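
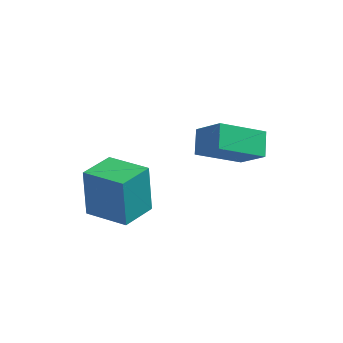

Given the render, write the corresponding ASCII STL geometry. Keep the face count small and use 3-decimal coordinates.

solid 
facet normal -0.752 -0.439 0.491
outer loop
vertex 2.16 2.496 2.936
vertex 2.016 3.364 3.491
vertex 1.239 2.973 1.951
endloop
endfacet
facet normal 0.139 -0.834 -0.534
outer loop
vertex 2.684 3.816 1.009
vertex 2.16 2.496 2.936
vertex 1.239 2.973 1.951
endloop
endfacet
facet normal -0.752 -0.439 0.491
outer loop
vertex 1.239 2.973 1.951
vertex 2.016 3.364 3.491
vertex 1.095 3.841 2.506
endloop
endfacet
facet normal -0.644 0.334 -0.689
outer loop
vertex 1.095 3.841 2.506
vertex 2.684 3.816 1.009
vertex 1.239 2.973 1.951
endloop
endfacet
facet normal 0.644 -0.334 0.689
outer loop
vertex 2.16 2.496 2.936
vertex 3.461 4.207 2.549
vertex 2.016 3.364 3.491
endloop
endfacet
facet normal 0.139 -0.834 -0.534
outer loop
vertex 3.605 3.339 1.994
vertex 2.16 2.496 2.936
vertex 2.684 3.816 1.009
endloop
endfacet
facet normal 0.644 -0.334 0.689
outer loop
vertex 3.605 3.339 1.994
vertex 3.461 4.207 2.549
vertex 2.16 2.496 2.936
endloop
endfacet
facet normal -0.139 0.834 0.534
outer loop
vertex 2.016 3.364 3.491
vertex 3.461 4.207 2.549
vertex 1.095 3.841 2.506
endloop
endfacet
facet normal -0.644 0.334 -0.689
outer loop
vertex 2.54 4.684 1.564
vertex 2.684 3.816 1.009
vertex 1.095 3.841 2.506
endloop
endfacet
facet normal -0.139 0.834 0.534
outer loop
vertex 1.095 3.841 2.506
vertex 3.461 4.207 2.549
vertex 2.54 4.684 1.564
endloop
endfacet
facet normal 0.752 0.439 -0.491
outer loop
vertex 2.54 4.684 1.564
vertex 3.605 3.339 1.994
vertex 2.684 3.816 1.009
endloop
endfacet
facet normal 0.752 0.439 -0.491
outer loop
vertex 3.461 4.207 2.549
vertex 3.605 3.339 1.994
vertex 2.54 4.684 1.564
endloop
endfacet
facet normal -0.912 0.361 -0.194
outer loop
vertex -2.043 0.637 2.469
vertex -1.481 1.916 2.21
vertex -1.842 0.188 0.686
endloop
endfacet
facet normal -0.396 -0.900 0.182
outer loop
vertex -0.319 -0.416 1.01
vertex -2.043 0.637 2.469
vertex -1.842 0.188 0.686
endloop
endfacet
facet normal -0.912 0.361 -0.193
outer loop
vertex -1.842 0.188 0.686
vertex -1.481 1.916 2.21
vertex -1.281 1.466 0.427
endloop
endfacet
facet normal 0.109 -0.243 -0.964
outer loop
vertex -1.281 1.466 0.427
vertex -0.319 -0.416 1.01
vertex -1.842 0.188 0.686
endloop
endfacet
facet normal -0.109 0.243 0.964
outer loop
vertex -2.043 0.637 2.469
vertex 0.042 1.312 2.534
vertex -1.481 1.916 2.21
endloop
endfacet
facet normal -0.395 -0.900 0.183
outer loop
vertex -0.519 0.034 2.793
vertex -2.043 0.637 2.469
vertex -0.319 -0.416 1.01
endloop
endfacet
facet normal -0.109 0.243 0.964
outer loop
vertex -0.519 0.034 2.793
vertex 0.042 1.312 2.534
vertex -2.043 0.637 2.469
endloop
endfacet
facet normal 0.396 0.900 -0.183
outer loop
vertex -1.481 1.916 2.21
vertex 0.042 1.312 2.534
vertex -1.281 1.466 0.427
endloop
endfacet
facet normal 0.109 -0.243 -0.964
outer loop
vertex 0.243 0.863 0.751
vertex -0.319 -0.416 1.01
vertex -1.281 1.466 0.427
endloop
endfacet
facet normal 0.395 0.900 -0.182
outer loop
vertex -1.281 1.466 0.427
vertex 0.042 1.312 2.534
vertex 0.243 0.863 0.751
endloop
endfacet
facet normal 0.912 -0.362 0.194
outer loop
vertex 0.243 0.863 0.751
vertex -0.519 0.034 2.793
vertex -0.319 -0.416 1.01
endloop
endfacet
facet normal 0.912 -0.361 0.194
outer loop
vertex 0.042 1.312 2.534
vertex -0.519 0.034 2.793
vertex 0.243 0.863 0.751
endloop
endfacet

endsolid


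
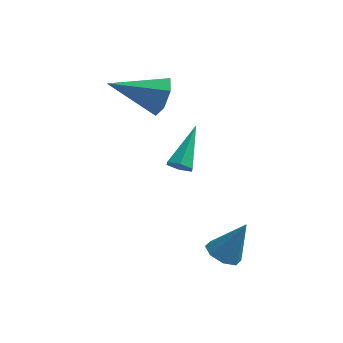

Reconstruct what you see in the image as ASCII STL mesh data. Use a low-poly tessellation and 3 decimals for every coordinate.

solid 
facet normal -0.200 -0.795 -0.573
outer loop
vertex -0.954 1.076 -1.84
vertex -1.372 0.952 -1.522
vertex -1.444 1.277 -1.948
endloop
endfacet
facet normal 0.408 0.653 -0.638
outer loop
vertex -0.954 1.076 -1.84
vertex -1.444 1.277 -1.948
vertex -0.988 2.488 -0.418
endloop
endfacet
facet normal -0.200 -0.795 -0.573
outer loop
vertex -1.444 1.277 -1.948
vertex -1.372 0.952 -1.522
vertex -1.862 1.153 -1.63
endloop
endfacet
facet normal -0.536 0.732 -0.420
outer loop
vertex -1.444 1.277 -1.948
vertex -1.862 1.153 -1.63
vertex -0.988 2.488 -0.418
endloop
endfacet
facet normal -0.200 -0.795 -0.573
outer loop
vertex -1.862 1.153 -1.63
vertex -1.372 0.952 -1.522
vertex -1.791 0.828 -1.204
endloop
endfacet
facet normal -0.897 0.267 0.353
outer loop
vertex -1.862 1.153 -1.63
vertex -1.791 0.828 -1.204
vertex -0.988 2.488 -0.418
endloop
endfacet
facet normal -0.199 -0.796 -0.572
outer loop
vertex -1.791 0.828 -1.204
vertex -1.372 0.952 -1.522
vertex -1.301 0.628 -1.096
endloop
endfacet
facet normal -0.314 -0.278 0.908
outer loop
vertex -1.791 0.828 -1.204
vertex -1.301 0.628 -1.096
vertex -0.988 2.488 -0.418
endloop
endfacet
facet normal -0.199 -0.796 -0.572
outer loop
vertex -1.301 0.628 -1.096
vertex -1.372 0.952 -1.522
vertex -0.883 0.752 -1.414
endloop
endfacet
facet normal 0.630 -0.357 0.689
outer loop
vertex -1.301 0.628 -1.096
vertex -0.883 0.752 -1.414
vertex -0.988 2.488 -0.418
endloop
endfacet
facet normal -0.199 -0.796 -0.572
outer loop
vertex -0.883 0.752 -1.414
vertex -1.372 0.952 -1.522
vertex -0.954 1.076 -1.84
endloop
endfacet
facet normal 0.991 0.108 -0.083
outer loop
vertex -0.883 0.752 -1.414
vertex -0.954 1.076 -1.84
vertex -0.988 2.488 -0.418
endloop
endfacet
facet normal -0.461 -0.179 -0.869
outer loop
vertex 0.859 -0.703 -4.566
vertex 0.468 -1.219 -4.252
vertex 0.387 -0.512 -4.355
endloop
endfacet
facet normal 0.387 0.921 0.032
outer loop
vertex 0.859 -0.703 -4.566
vertex 0.387 -0.512 -4.355
vertex 1.232 -0.921 -2.808
endloop
endfacet
facet normal -0.460 -0.179 -0.869
outer loop
vertex 0.387 -0.512 -4.355
vertex 0.468 -1.219 -4.252
vertex -0.038 -0.735 -4.084
endloop
endfacet
facet normal -0.238 0.899 0.367
outer loop
vertex 0.387 -0.512 -4.355
vertex -0.038 -0.735 -4.084
vertex 1.232 -0.921 -2.808
endloop
endfacet
facet normal -0.460 -0.179 -0.870
outer loop
vertex -0.038 -0.735 -4.084
vertex 0.468 -1.219 -4.252
vertex -0.166 -1.242 -3.912
endloop
endfacet
facet normal -0.624 0.388 0.678
outer loop
vertex -0.038 -0.735 -4.084
vertex -0.166 -1.242 -3.912
vertex 1.232 -0.921 -2.808
endloop
endfacet
facet normal -0.460 -0.180 -0.870
outer loop
vertex -0.166 -1.242 -3.912
vertex 0.468 -1.219 -4.252
vertex 0.077 -1.736 -3.938
endloop
endfacet
facet normal -0.545 -0.309 0.780
outer loop
vertex -0.166 -1.242 -3.912
vertex 0.077 -1.736 -3.938
vertex 1.232 -0.921 -2.808
endloop
endfacet
facet normal -0.460 -0.180 -0.870
outer loop
vertex 0.077 -1.736 -3.938
vertex 0.468 -1.219 -4.252
vertex 0.549 -1.927 -4.148
endloop
endfacet
facet normal -0.045 -0.788 0.614
outer loop
vertex 0.077 -1.736 -3.938
vertex 0.549 -1.927 -4.148
vertex 1.232 -0.921 -2.808
endloop
endfacet
facet normal -0.460 -0.180 -0.870
outer loop
vertex 0.549 -1.927 -4.148
vertex 0.468 -1.219 -4.252
vertex 0.974 -1.704 -4.419
endloop
endfacet
facet normal 0.580 -0.765 0.279
outer loop
vertex 0.549 -1.927 -4.148
vertex 0.974 -1.704 -4.419
vertex 1.232 -0.921 -2.808
endloop
endfacet
facet normal -0.460 -0.181 -0.869
outer loop
vertex 0.974 -1.704 -4.419
vertex 0.468 -1.219 -4.252
vertex 1.102 -1.197 -4.592
endloop
endfacet
facet normal 0.967 -0.255 -0.031
outer loop
vertex 0.974 -1.704 -4.419
vertex 1.102 -1.197 -4.592
vertex 1.232 -0.921 -2.808
endloop
endfacet
facet normal -0.460 -0.181 -0.869
outer loop
vertex 1.102 -1.197 -4.592
vertex 0.468 -1.219 -4.252
vertex 0.859 -0.703 -4.566
endloop
endfacet
facet normal 0.887 0.443 -0.133
outer loop
vertex 1.102 -1.197 -4.592
vertex 0.859 -0.703 -4.566
vertex 1.232 -0.921 -2.808
endloop
endfacet
facet normal 0.898 0.209 -0.388
outer loop
vertex -1.944 2.73 1.197
vertex -2.334 3.183 0.538
vertex -2.061 3.481 1.331
endloop
endfacet
facet normal 0.070 -0.165 0.984
outer loop
vertex -1.944 2.73 1.197
vertex -2.061 3.481 1.331
vertex -4.246 2.737 1.362
endloop
endfacet
facet normal 0.898 0.209 -0.388
outer loop
vertex -2.061 3.481 1.331
vertex -2.334 3.183 0.538
vertex -2.384 4.008 0.867
endloop
endfacet
facet normal -0.187 0.582 0.791
outer loop
vertex -2.061 3.481 1.331
vertex -2.384 4.008 0.867
vertex -4.246 2.737 1.362
endloop
endfacet
facet normal 0.899 0.208 -0.386
outer loop
vertex -2.384 4.008 0.867
vertex -2.334 3.183 0.538
vertex -2.668 3.913 0.155
endloop
endfacet
facet normal -0.542 0.834 0.105
outer loop
vertex -2.384 4.008 0.867
vertex -2.668 3.913 0.155
vertex -4.246 2.737 1.362
endloop
endfacet
facet normal 0.898 0.208 -0.387
outer loop
vertex -2.668 3.913 0.155
vertex -2.334 3.183 0.538
vertex -2.701 3.268 -0.268
endloop
endfacet
facet normal -0.726 0.403 -0.557
outer loop
vertex -2.668 3.913 0.155
vertex -2.701 3.268 -0.268
vertex -4.246 2.737 1.362
endloop
endfacet
facet normal 0.898 0.209 -0.387
outer loop
vertex -2.701 3.268 -0.268
vertex -2.334 3.183 0.538
vertex -2.457 2.559 -0.085
endloop
endfacet
facet normal -0.603 -0.387 -0.698
outer loop
vertex -2.701 3.268 -0.268
vertex -2.457 2.559 -0.085
vertex -4.246 2.737 1.362
endloop
endfacet
facet normal 0.898 0.209 -0.387
outer loop
vertex -2.457 2.559 -0.085
vertex -2.334 3.183 0.538
vertex -2.12 2.319 0.568
endloop
endfacet
facet normal -0.264 -0.942 -0.210
outer loop
vertex -2.457 2.559 -0.085
vertex -2.12 2.319 0.568
vertex -4.246 2.737 1.362
endloop
endfacet
facet normal 0.898 0.209 -0.388
outer loop
vertex -2.12 2.319 0.568
vertex -2.334 3.183 0.538
vertex -1.944 2.73 1.197
endloop
endfacet
facet normal 0.036 -0.841 0.540
outer loop
vertex -2.12 2.319 0.568
vertex -1.944 2.73 1.197
vertex -4.246 2.737 1.362
endloop
endfacet

endsolid


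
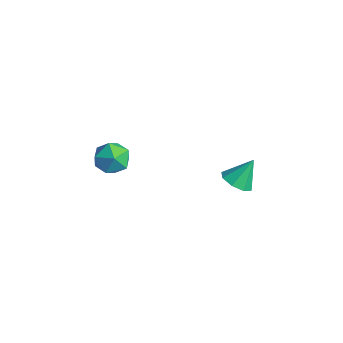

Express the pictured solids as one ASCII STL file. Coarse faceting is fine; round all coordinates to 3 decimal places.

solid 
facet normal -0.195 0.627 0.754
outer loop
vertex 1.194 -2.938 2.207
vertex 1.455 -3.51 2.75
vertex 1.993 -2.962 2.434
endloop
endfacet
facet normal -0.017 0.986 0.164
outer loop
vertex 1.194 -2.938 2.207
vertex 1.993 -2.962 2.434
vertex 1.79 -2.833 1.639
endloop
endfacet
facet normal -0.476 0.806 -0.351
outer loop
vertex 1.194 -2.938 2.207
vertex 1.79 -2.833 1.639
vertex 1.127 -3.301 1.463
endloop
endfacet
facet normal -0.939 0.335 -0.079
outer loop
vertex 1.194 -2.938 2.207
vertex 1.127 -3.301 1.463
vertex 0.92 -3.72 2.15
endloop
endfacet
facet normal -0.765 0.224 0.604
outer loop
vertex 1.194 -2.938 2.207
vertex 0.92 -3.72 2.15
vertex 1.455 -3.51 2.75
endloop
endfacet
facet normal 0.633 0.773 -0.036
outer loop
vertex 1.79 -2.833 1.639
vertex 1.993 -2.962 2.434
vertex 2.42 -3.34 1.83
endloop
endfacet
facet normal 0.345 0.191 0.919
outer loop
vertex 1.993 -2.962 2.434
vertex 1.455 -3.51 2.75
vertex 2.213 -3.759 2.517
endloop
endfacet
facet normal -0.576 -0.461 0.675
outer loop
vertex 1.455 -3.51 2.75
vertex 0.92 -3.72 2.15
vertex 1.55 -4.227 2.341
endloop
endfacet
facet normal -0.858 -0.282 -0.430
outer loop
vertex 0.92 -3.72 2.15
vertex 1.127 -3.301 1.463
vertex 1.347 -4.098 1.546
endloop
endfacet
facet normal -0.109 0.482 -0.870
outer loop
vertex 1.127 -3.301 1.463
vertex 1.79 -2.833 1.639
vertex 1.885 -3.55 1.23
endloop
endfacet
facet normal 0.939 -0.335 0.079
outer loop
vertex 2.146 -4.122 1.773
vertex 2.42 -3.34 1.83
vertex 2.213 -3.759 2.517
endloop
endfacet
facet normal 0.476 -0.806 0.351
outer loop
vertex 2.146 -4.122 1.773
vertex 2.213 -3.759 2.517
vertex 1.55 -4.227 2.341
endloop
endfacet
facet normal 0.017 -0.986 -0.164
outer loop
vertex 2.146 -4.122 1.773
vertex 1.55 -4.227 2.341
vertex 1.347 -4.098 1.546
endloop
endfacet
facet normal 0.195 -0.627 -0.754
outer loop
vertex 2.146 -4.122 1.773
vertex 1.347 -4.098 1.546
vertex 1.885 -3.55 1.23
endloop
endfacet
facet normal 0.765 -0.224 -0.604
outer loop
vertex 2.146 -4.122 1.773
vertex 1.885 -3.55 1.23
vertex 2.42 -3.34 1.83
endloop
endfacet
facet normal 0.858 0.282 0.430
outer loop
vertex 2.213 -3.759 2.517
vertex 2.42 -3.34 1.83
vertex 1.993 -2.962 2.434
endloop
endfacet
facet normal 0.109 -0.482 0.870
outer loop
vertex 1.55 -4.227 2.341
vertex 2.213 -3.759 2.517
vertex 1.455 -3.51 2.75
endloop
endfacet
facet normal -0.633 -0.773 0.036
outer loop
vertex 1.347 -4.098 1.546
vertex 1.55 -4.227 2.341
vertex 0.92 -3.72 2.15
endloop
endfacet
facet normal -0.345 -0.191 -0.919
outer loop
vertex 1.885 -3.55 1.23
vertex 1.347 -4.098 1.546
vertex 1.127 -3.301 1.463
endloop
endfacet
facet normal 0.576 0.461 -0.675
outer loop
vertex 2.42 -3.34 1.83
vertex 1.885 -3.55 1.23
vertex 1.79 -2.833 1.639
endloop
endfacet
facet normal -0.074 -0.581 -0.810
outer loop
vertex 3.282 1.067 -1.157
vertex 2.891 1.594 -1.499
vertex 3.61 1.428 -1.446
endloop
endfacet
facet normal 0.756 -0.185 0.627
outer loop
vertex 3.282 1.067 -1.157
vertex 3.61 1.428 -1.446
vertex 2.989 2.366 -0.421
endloop
endfacet
facet normal -0.075 -0.581 -0.810
outer loop
vertex 3.61 1.428 -1.446
vertex 2.891 1.594 -1.499
vertex 3.516 1.886 -1.766
endloop
endfacet
facet normal 0.908 0.348 0.232
outer loop
vertex 3.61 1.428 -1.446
vertex 3.516 1.886 -1.766
vertex 2.989 2.366 -0.421
endloop
endfacet
facet normal -0.075 -0.581 -0.811
outer loop
vertex 3.516 1.886 -1.766
vertex 2.891 1.594 -1.499
vertex 3.056 2.173 -1.929
endloop
endfacet
facet normal 0.548 0.832 -0.082
outer loop
vertex 3.516 1.886 -1.766
vertex 3.056 2.173 -1.929
vertex 2.989 2.366 -0.421
endloop
endfacet
facet normal -0.074 -0.581 -0.811
outer loop
vertex 3.056 2.173 -1.929
vertex 2.891 1.594 -1.499
vertex 2.499 2.121 -1.841
endloop
endfacet
facet normal -0.113 0.985 -0.131
outer loop
vertex 3.056 2.173 -1.929
vertex 2.499 2.121 -1.841
vertex 2.989 2.366 -0.421
endloop
endfacet
facet normal -0.074 -0.581 -0.810
outer loop
vertex 2.499 2.121 -1.841
vertex 2.891 1.594 -1.499
vertex 2.171 1.76 -1.552
endloop
endfacet
facet normal -0.688 0.716 0.114
outer loop
vertex 2.499 2.121 -1.841
vertex 2.171 1.76 -1.552
vertex 2.989 2.366 -0.421
endloop
endfacet
facet normal -0.074 -0.580 -0.811
outer loop
vertex 2.171 1.76 -1.552
vertex 2.891 1.594 -1.499
vertex 2.265 1.302 -1.233
endloop
endfacet
facet normal -0.841 0.183 0.510
outer loop
vertex 2.171 1.76 -1.552
vertex 2.265 1.302 -1.233
vertex 2.989 2.366 -0.421
endloop
endfacet
facet normal -0.073 -0.581 -0.811
outer loop
vertex 2.265 1.302 -1.233
vertex 2.891 1.594 -1.499
vertex 2.725 1.015 -1.069
endloop
endfacet
facet normal -0.481 -0.301 0.823
outer loop
vertex 2.265 1.302 -1.233
vertex 2.725 1.015 -1.069
vertex 2.989 2.366 -0.421
endloop
endfacet
facet normal -0.074 -0.581 -0.811
outer loop
vertex 2.725 1.015 -1.069
vertex 2.891 1.594 -1.499
vertex 3.282 1.067 -1.157
endloop
endfacet
facet normal 0.180 -0.454 0.873
outer loop
vertex 2.725 1.015 -1.069
vertex 3.282 1.067 -1.157
vertex 2.989 2.366 -0.421
endloop
endfacet

endsolid


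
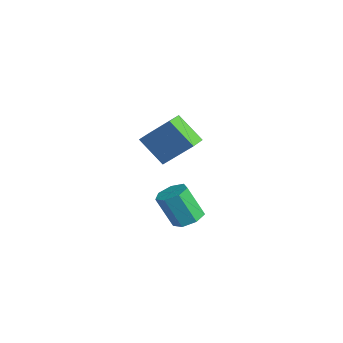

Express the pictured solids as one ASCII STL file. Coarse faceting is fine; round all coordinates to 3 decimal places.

solid 
facet normal -0.596 0.779 -0.194
outer loop
vertex -2.09 2.108 0.091
vertex -0.9 2.706 -1.164
vertex -3.051 1.018 -1.341
endloop
endfacet
facet normal -0.651 -0.327 0.685
outer loop
vertex -2.36 0.114 -1.116
vertex -2.09 2.108 0.091
vertex -3.051 1.018 -1.341
endloop
endfacet
facet normal -0.596 0.779 -0.194
outer loop
vertex -3.051 1.018 -1.341
vertex -0.9 2.706 -1.164
vertex -1.861 1.616 -2.595
endloop
endfacet
facet normal -0.471 -0.535 -0.702
outer loop
vertex -1.861 1.616 -2.595
vertex -2.36 0.114 -1.116
vertex -3.051 1.018 -1.341
endloop
endfacet
facet normal 0.471 0.535 0.702
outer loop
vertex -2.09 2.108 0.091
vertex -0.209 1.802 -0.939
vertex -0.9 2.706 -1.164
endloop
endfacet
facet normal -0.650 -0.327 0.686
outer loop
vertex -1.399 1.204 0.315
vertex -2.09 2.108 0.091
vertex -2.36 0.114 -1.116
endloop
endfacet
facet normal 0.471 0.534 0.702
outer loop
vertex -1.399 1.204 0.315
vertex -0.209 1.802 -0.939
vertex -2.09 2.108 0.091
endloop
endfacet
facet normal 0.651 0.327 -0.686
outer loop
vertex -0.9 2.706 -1.164
vertex -0.209 1.802 -0.939
vertex -1.861 1.616 -2.595
endloop
endfacet
facet normal -0.471 -0.534 -0.702
outer loop
vertex -1.17 0.712 -2.371
vertex -2.36 0.114 -1.116
vertex -1.861 1.616 -2.595
endloop
endfacet
facet normal 0.650 0.327 -0.686
outer loop
vertex -1.861 1.616 -2.595
vertex -0.209 1.802 -0.939
vertex -1.17 0.712 -2.371
endloop
endfacet
facet normal 0.596 -0.779 0.194
outer loop
vertex -1.17 0.712 -2.371
vertex -1.399 1.204 0.315
vertex -2.36 0.114 -1.116
endloop
endfacet
facet normal 0.596 -0.780 0.194
outer loop
vertex -0.209 1.802 -0.939
vertex -1.399 1.204 0.315
vertex -1.17 0.712 -2.371
endloop
endfacet
facet normal 0.335 0.314 -0.889
outer loop
vertex 4.6 -0.871 -2.343
vertex 3.846 -0.812 -2.606
vertex 4.292 -0.257 -2.242
endloop
endfacet
facet normal 0.831 0.345 0.436
outer loop
vertex 4.6 -0.871 -2.343
vertex 4.292 -0.257 -2.242
vertex 4.007 -1.427 -0.771
endloop
endfacet
facet normal 0.832 0.344 0.435
outer loop
vertex 4.007 -1.427 -0.771
vertex 4.292 -0.257 -2.242
vertex 3.7 -0.813 -0.669
endloop
endfacet
facet normal -0.335 -0.315 0.888
outer loop
vertex 4.007 -1.427 -0.771
vertex 3.7 -0.813 -0.669
vertex 3.254 -1.368 -1.034
endloop
endfacet
facet normal 0.335 0.314 -0.889
outer loop
vertex 4.292 -0.257 -2.242
vertex 3.846 -0.812 -2.606
vertex 3.649 -0.061 -2.415
endloop
endfacet
facet normal 0.173 0.906 0.385
outer loop
vertex 4.292 -0.257 -2.242
vertex 3.649 -0.061 -2.415
vertex 3.7 -0.813 -0.669
endloop
endfacet
facet normal 0.173 0.906 0.385
outer loop
vertex 3.7 -0.813 -0.669
vertex 3.649 -0.061 -2.415
vertex 3.057 -0.617 -0.842
endloop
endfacet
facet normal -0.335 -0.315 0.888
outer loop
vertex 3.7 -0.813 -0.669
vertex 3.057 -0.617 -0.842
vertex 3.254 -1.368 -1.034
endloop
endfacet
facet normal 0.335 0.314 -0.889
outer loop
vertex 3.649 -0.061 -2.415
vertex 3.846 -0.812 -2.606
vertex 3.154 -0.431 -2.732
endloop
endfacet
facet normal -0.617 0.786 0.046
outer loop
vertex 3.649 -0.061 -2.415
vertex 3.154 -0.431 -2.732
vertex 3.057 -0.617 -0.842
endloop
endfacet
facet normal -0.616 0.787 0.046
outer loop
vertex 3.057 -0.617 -0.842
vertex 3.154 -0.431 -2.732
vertex 2.562 -0.986 -1.16
endloop
endfacet
facet normal -0.336 -0.315 0.888
outer loop
vertex 3.057 -0.617 -0.842
vertex 2.562 -0.986 -1.16
vertex 3.254 -1.368 -1.034
endloop
endfacet
facet normal 0.335 0.314 -0.888
outer loop
vertex 3.154 -0.431 -2.732
vertex 3.846 -0.812 -2.606
vertex 3.181 -1.088 -2.954
endloop
endfacet
facet normal -0.942 0.072 -0.329
outer loop
vertex 3.154 -0.431 -2.732
vertex 3.181 -1.088 -2.954
vertex 2.562 -0.986 -1.16
endloop
endfacet
facet normal -0.941 0.074 -0.329
outer loop
vertex 2.562 -0.986 -1.16
vertex 3.181 -1.088 -2.954
vertex 2.588 -1.643 -1.382
endloop
endfacet
facet normal -0.335 -0.314 0.889
outer loop
vertex 2.562 -0.986 -1.16
vertex 2.588 -1.643 -1.382
vertex 3.254 -1.368 -1.034
endloop
endfacet
facet normal 0.334 0.315 -0.888
outer loop
vertex 3.181 -1.088 -2.954
vertex 3.846 -0.812 -2.606
vertex 3.708 -1.537 -2.915
endloop
endfacet
facet normal -0.558 -0.694 -0.455
outer loop
vertex 3.181 -1.088 -2.954
vertex 3.708 -1.537 -2.915
vertex 2.588 -1.643 -1.382
endloop
endfacet
facet normal -0.557 -0.694 -0.455
outer loop
vertex 2.588 -1.643 -1.382
vertex 3.708 -1.537 -2.915
vertex 3.116 -2.093 -1.342
endloop
endfacet
facet normal -0.335 -0.314 0.889
outer loop
vertex 2.588 -1.643 -1.382
vertex 3.116 -2.093 -1.342
vertex 3.254 -1.368 -1.034
endloop
endfacet
facet normal 0.334 0.315 -0.888
outer loop
vertex 3.708 -1.537 -2.915
vertex 3.846 -0.812 -2.606
vertex 4.34 -1.441 -2.643
endloop
endfacet
facet normal 0.246 -0.939 -0.240
outer loop
vertex 3.708 -1.537 -2.915
vertex 4.34 -1.441 -2.643
vertex 3.116 -2.093 -1.342
endloop
endfacet
facet normal 0.246 -0.939 -0.239
outer loop
vertex 3.116 -2.093 -1.342
vertex 4.34 -1.441 -2.643
vertex 3.747 -1.997 -1.07
endloop
endfacet
facet normal -0.335 -0.314 0.888
outer loop
vertex 3.116 -2.093 -1.342
vertex 3.747 -1.997 -1.07
vertex 3.254 -1.368 -1.034
endloop
endfacet
facet normal 0.334 0.315 -0.888
outer loop
vertex 4.34 -1.441 -2.643
vertex 3.846 -0.812 -2.606
vertex 4.6 -0.871 -2.343
endloop
endfacet
facet normal 0.865 -0.477 0.157
outer loop
vertex 4.34 -1.441 -2.643
vertex 4.6 -0.871 -2.343
vertex 3.747 -1.997 -1.07
endloop
endfacet
facet normal 0.865 -0.477 0.157
outer loop
vertex 3.747 -1.997 -1.07
vertex 4.6 -0.871 -2.343
vertex 4.007 -1.427 -0.771
endloop
endfacet
facet normal -0.335 -0.313 0.889
outer loop
vertex 3.747 -1.997 -1.07
vertex 4.007 -1.427 -0.771
vertex 3.254 -1.368 -1.034
endloop
endfacet

endsolid


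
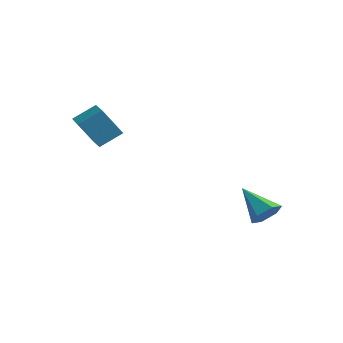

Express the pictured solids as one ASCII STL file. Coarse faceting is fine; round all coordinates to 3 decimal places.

solid 
facet normal 0.820 -0.129 -0.558
outer loop
vertex 5.095 2.332 -2.277
vertex 4.694 2.515 -2.909
vertex 5.053 3.065 -2.508
endloop
endfacet
facet normal 0.247 0.304 0.920
outer loop
vertex 5.095 2.332 -2.277
vertex 5.053 3.065 -2.508
vertex 3.226 2.745 -1.911
endloop
endfacet
facet normal 0.820 -0.129 -0.558
outer loop
vertex 5.053 3.065 -2.508
vertex 4.694 2.515 -2.909
vertex 4.652 3.248 -3.14
endloop
endfacet
facet normal -0.063 0.947 0.314
outer loop
vertex 5.053 3.065 -2.508
vertex 4.652 3.248 -3.14
vertex 3.226 2.745 -1.911
endloop
endfacet
facet normal 0.820 -0.129 -0.557
outer loop
vertex 4.652 3.248 -3.14
vertex 4.694 2.515 -2.909
vertex 4.293 2.697 -3.541
endloop
endfacet
facet normal -0.597 0.689 -0.411
outer loop
vertex 4.652 3.248 -3.14
vertex 4.293 2.697 -3.541
vertex 3.226 2.745 -1.911
endloop
endfacet
facet normal 0.820 -0.129 -0.557
outer loop
vertex 4.293 2.697 -3.541
vertex 4.694 2.515 -2.909
vertex 4.335 1.964 -3.31
endloop
endfacet
facet normal -0.820 -0.214 -0.531
outer loop
vertex 4.293 2.697 -3.541
vertex 4.335 1.964 -3.31
vertex 3.226 2.745 -1.911
endloop
endfacet
facet normal 0.820 -0.129 -0.558
outer loop
vertex 4.335 1.964 -3.31
vertex 4.694 2.515 -2.909
vertex 4.736 1.781 -2.678
endloop
endfacet
facet normal -0.509 -0.857 0.075
outer loop
vertex 4.335 1.964 -3.31
vertex 4.736 1.781 -2.678
vertex 3.226 2.745 -1.911
endloop
endfacet
facet normal 0.820 -0.129 -0.558
outer loop
vertex 4.736 1.781 -2.678
vertex 4.694 2.515 -2.909
vertex 5.095 2.332 -2.277
endloop
endfacet
facet normal 0.025 -0.599 0.801
outer loop
vertex 4.736 1.781 -2.678
vertex 5.095 2.332 -2.277
vertex 3.226 2.745 -1.911
endloop
endfacet
facet normal -0.839 0.537 -0.084
outer loop
vertex -1.027 -1.561 3.241
vertex -0.487 -0.926 1.899
vertex -1.53 -2.444 2.622
endloop
endfacet
facet normal -0.341 -0.401 0.850
outer loop
vertex -0.733 -2.954 2.701
vertex -1.027 -1.561 3.241
vertex -1.53 -2.444 2.622
endloop
endfacet
facet normal -0.839 0.537 -0.084
outer loop
vertex -1.53 -2.444 2.622
vertex -0.487 -0.926 1.899
vertex -0.99 -1.809 1.279
endloop
endfacet
facet normal -0.423 -0.742 -0.521
outer loop
vertex -0.99 -1.809 1.279
vertex -0.733 -2.954 2.701
vertex -1.53 -2.444 2.622
endloop
endfacet
facet normal 0.423 0.741 0.521
outer loop
vertex -1.027 -1.561 3.241
vertex 0.31 -1.436 1.978
vertex -0.487 -0.926 1.899
endloop
endfacet
facet normal -0.342 -0.402 0.850
outer loop
vertex -0.23 -2.071 3.321
vertex -1.027 -1.561 3.241
vertex -0.733 -2.954 2.701
endloop
endfacet
facet normal 0.422 0.742 0.521
outer loop
vertex -0.23 -2.071 3.321
vertex 0.31 -1.436 1.978
vertex -1.027 -1.561 3.241
endloop
endfacet
facet normal 0.341 0.402 -0.850
outer loop
vertex -0.487 -0.926 1.899
vertex 0.31 -1.436 1.978
vertex -0.99 -1.809 1.279
endloop
endfacet
facet normal -0.422 -0.742 -0.521
outer loop
vertex -0.193 -2.319 1.359
vertex -0.733 -2.954 2.701
vertex -0.99 -1.809 1.279
endloop
endfacet
facet normal 0.342 0.401 -0.850
outer loop
vertex -0.99 -1.809 1.279
vertex 0.31 -1.436 1.978
vertex -0.193 -2.319 1.359
endloop
endfacet
facet normal 0.839 -0.537 0.084
outer loop
vertex -0.193 -2.319 1.359
vertex -0.23 -2.071 3.321
vertex -0.733 -2.954 2.701
endloop
endfacet
facet normal 0.839 -0.537 0.084
outer loop
vertex 0.31 -1.436 1.978
vertex -0.23 -2.071 3.321
vertex -0.193 -2.319 1.359
endloop
endfacet

endsolid


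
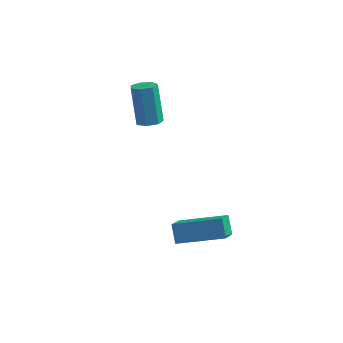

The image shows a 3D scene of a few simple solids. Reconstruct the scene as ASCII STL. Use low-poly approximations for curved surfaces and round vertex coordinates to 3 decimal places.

solid 
facet normal -0.903 -0.357 -0.237
outer loop
vertex 0.1 -2.309 -1.491
vertex -0.246 -1.946 -0.72
vertex -0.184 -1.141 -2.169
endloop
endfacet
facet normal 0.376 -0.395 -0.838
outer loop
vertex 1.606 -0.434 -1.7
vertex 0.1 -2.309 -1.491
vertex -0.184 -1.141 -2.169
endloop
endfacet
facet normal -0.904 -0.356 -0.236
outer loop
vertex -0.184 -1.141 -2.169
vertex -0.246 -1.946 -0.72
vertex -0.529 -0.777 -1.397
endloop
endfacet
facet normal -0.206 0.847 -0.491
outer loop
vertex -0.529 -0.777 -1.397
vertex 1.606 -0.434 -1.7
vertex -0.184 -1.141 -2.169
endloop
endfacet
facet normal 0.206 -0.847 0.491
outer loop
vertex 0.1 -2.309 -1.491
vertex 1.544 -1.239 -0.251
vertex -0.246 -1.946 -0.72
endloop
endfacet
facet normal 0.375 -0.395 -0.839
outer loop
vertex 1.889 -1.603 -1.023
vertex 0.1 -2.309 -1.491
vertex 1.606 -0.434 -1.7
endloop
endfacet
facet normal 0.206 -0.847 0.491
outer loop
vertex 1.889 -1.603 -1.023
vertex 1.544 -1.239 -0.251
vertex 0.1 -2.309 -1.491
endloop
endfacet
facet normal -0.376 0.395 0.839
outer loop
vertex -0.246 -1.946 -0.72
vertex 1.544 -1.239 -0.251
vertex -0.529 -0.777 -1.397
endloop
endfacet
facet normal -0.206 0.847 -0.491
outer loop
vertex 1.26 -0.071 -0.929
vertex 1.606 -0.434 -1.7
vertex -0.529 -0.777 -1.397
endloop
endfacet
facet normal -0.375 0.395 0.838
outer loop
vertex -0.529 -0.777 -1.397
vertex 1.544 -1.239 -0.251
vertex 1.26 -0.071 -0.929
endloop
endfacet
facet normal 0.904 0.356 0.238
outer loop
vertex 1.26 -0.071 -0.929
vertex 1.889 -1.603 -1.023
vertex 1.606 -0.434 -1.7
endloop
endfacet
facet normal 0.904 0.357 0.236
outer loop
vertex 1.544 -1.239 -0.251
vertex 1.889 -1.603 -1.023
vertex 1.26 -0.071 -0.929
endloop
endfacet
facet normal 0.216 -0.162 -0.963
outer loop
vertex -3.237 3.175 1.246
vertex -3.739 2.891 1.181
vertex -3.632 3.457 1.11
endloop
endfacet
facet normal 0.582 0.813 -0.006
outer loop
vertex -3.237 3.175 1.246
vertex -3.632 3.457 1.11
vertex -3.66 3.493 3.123
endloop
endfacet
facet normal 0.582 0.813 -0.006
outer loop
vertex -3.66 3.493 3.123
vertex -3.632 3.457 1.11
vertex -4.054 3.774 2.987
endloop
endfacet
facet normal -0.216 0.164 0.963
outer loop
vertex -3.66 3.493 3.123
vertex -4.054 3.774 2.987
vertex -4.161 3.209 3.059
endloop
endfacet
facet normal 0.218 -0.162 -0.963
outer loop
vertex -3.632 3.457 1.11
vertex -3.739 2.891 1.181
vertex -4.107 3.312 1.027
endloop
endfacet
facet normal -0.250 0.944 -0.216
outer loop
vertex -3.632 3.457 1.11
vertex -4.107 3.312 1.027
vertex -4.054 3.774 2.987
endloop
endfacet
facet normal -0.249 0.944 -0.216
outer loop
vertex -4.054 3.774 2.987
vertex -4.107 3.312 1.027
vertex -4.529 3.63 2.905
endloop
endfacet
facet normal -0.216 0.164 0.963
outer loop
vertex -4.054 3.774 2.987
vertex -4.529 3.63 2.905
vertex -4.161 3.209 3.059
endloop
endfacet
facet normal 0.216 -0.164 -0.963
outer loop
vertex -4.107 3.312 1.027
vertex -3.739 2.891 1.181
vertex -4.305 2.851 1.061
endloop
endfacet
facet normal -0.893 0.364 -0.262
outer loop
vertex -4.107 3.312 1.027
vertex -4.305 2.851 1.061
vertex -4.529 3.63 2.905
endloop
endfacet
facet normal -0.893 0.365 -0.263
outer loop
vertex -4.529 3.63 2.905
vertex -4.305 2.851 1.061
vertex -4.727 3.169 2.938
endloop
endfacet
facet normal -0.217 0.162 0.963
outer loop
vertex -4.529 3.63 2.905
vertex -4.727 3.169 2.938
vertex -4.161 3.209 3.059
endloop
endfacet
facet normal 0.216 -0.163 -0.963
outer loop
vertex -4.305 2.851 1.061
vertex -3.739 2.891 1.181
vertex -4.077 2.42 1.185
endloop
endfacet
facet normal -0.865 -0.490 -0.111
outer loop
vertex -4.305 2.851 1.061
vertex -4.077 2.42 1.185
vertex -4.727 3.169 2.938
endloop
endfacet
facet normal -0.865 -0.489 -0.112
outer loop
vertex -4.727 3.169 2.938
vertex -4.077 2.42 1.185
vertex -4.499 2.737 3.062
endloop
endfacet
facet normal -0.217 0.162 0.963
outer loop
vertex -4.727 3.169 2.938
vertex -4.499 2.737 3.062
vertex -4.161 3.209 3.059
endloop
endfacet
facet normal 0.217 -0.164 -0.962
outer loop
vertex -4.077 2.42 1.185
vertex -3.739 2.891 1.181
vertex -3.594 2.344 1.307
endloop
endfacet
facet normal -0.185 -0.975 0.123
outer loop
vertex -4.077 2.42 1.185
vertex -3.594 2.344 1.307
vertex -4.499 2.737 3.062
endloop
endfacet
facet normal -0.185 -0.975 0.123
outer loop
vertex -4.499 2.737 3.062
vertex -3.594 2.344 1.307
vertex -4.017 2.661 3.184
endloop
endfacet
facet normal -0.218 0.162 0.962
outer loop
vertex -4.499 2.737 3.062
vertex -4.017 2.661 3.184
vertex -4.161 3.209 3.059
endloop
endfacet
facet normal 0.217 -0.164 -0.962
outer loop
vertex -3.594 2.344 1.307
vertex -3.739 2.891 1.181
vertex -3.221 2.68 1.334
endloop
endfacet
facet normal 0.635 -0.726 0.266
outer loop
vertex -3.594 2.344 1.307
vertex -3.221 2.68 1.334
vertex -4.017 2.661 3.184
endloop
endfacet
facet normal 0.634 -0.727 0.265
outer loop
vertex -4.017 2.661 3.184
vertex -3.221 2.68 1.334
vertex -3.643 2.997 3.211
endloop
endfacet
facet normal -0.216 0.163 0.963
outer loop
vertex -4.017 2.661 3.184
vertex -3.643 2.997 3.211
vertex -4.161 3.209 3.059
endloop
endfacet
facet normal 0.217 -0.164 -0.962
outer loop
vertex -3.221 2.68 1.334
vertex -3.739 2.891 1.181
vertex -3.237 3.175 1.246
endloop
endfacet
facet normal 0.976 0.068 0.208
outer loop
vertex -3.221 2.68 1.334
vertex -3.237 3.175 1.246
vertex -3.643 2.997 3.211
endloop
endfacet
facet normal 0.976 0.070 0.208
outer loop
vertex -3.643 2.997 3.211
vertex -3.237 3.175 1.246
vertex -3.66 3.493 3.123
endloop
endfacet
facet normal -0.216 0.163 0.963
outer loop
vertex -3.643 2.997 3.211
vertex -3.66 3.493 3.123
vertex -4.161 3.209 3.059
endloop
endfacet

endsolid


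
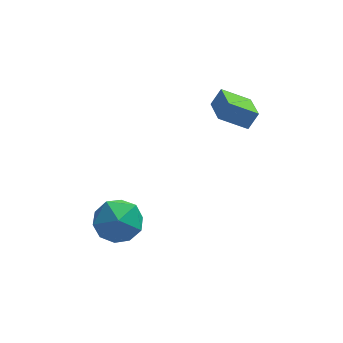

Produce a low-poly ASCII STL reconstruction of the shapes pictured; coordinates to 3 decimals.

solid 
facet normal -0.863 0.001 0.506
outer loop
vertex 2.739 0.064 3.554
vertex 2.529 1.462 3.192
vertex 2.327 -0.18 2.852
endloop
endfacet
facet normal 0.144 -0.958 0.248
outer loop
vertex 3.491 -0.182 2.168
vertex 2.739 0.064 3.554
vertex 2.327 -0.18 2.852
endloop
endfacet
facet normal -0.863 0.001 0.506
outer loop
vertex 2.327 -0.18 2.852
vertex 2.529 1.462 3.192
vertex 2.117 1.219 2.49
endloop
endfacet
facet normal -0.486 -0.287 -0.826
outer loop
vertex 2.117 1.219 2.49
vertex 3.491 -0.182 2.168
vertex 2.327 -0.18 2.852
endloop
endfacet
facet normal 0.486 0.287 0.826
outer loop
vertex 2.739 0.064 3.554
vertex 3.693 1.46 2.508
vertex 2.529 1.462 3.192
endloop
endfacet
facet normal 0.143 -0.958 0.248
outer loop
vertex 3.903 0.061 2.87
vertex 2.739 0.064 3.554
vertex 3.491 -0.182 2.168
endloop
endfacet
facet normal 0.486 0.287 0.826
outer loop
vertex 3.903 0.061 2.87
vertex 3.693 1.46 2.508
vertex 2.739 0.064 3.554
endloop
endfacet
facet normal -0.144 0.958 -0.247
outer loop
vertex 2.529 1.462 3.192
vertex 3.693 1.46 2.508
vertex 2.117 1.219 2.49
endloop
endfacet
facet normal -0.486 -0.287 -0.826
outer loop
vertex 3.281 1.216 1.806
vertex 3.491 -0.182 2.168
vertex 2.117 1.219 2.49
endloop
endfacet
facet normal -0.144 0.958 -0.249
outer loop
vertex 2.117 1.219 2.49
vertex 3.693 1.46 2.508
vertex 3.281 1.216 1.806
endloop
endfacet
facet normal 0.863 -0.001 -0.506
outer loop
vertex 3.281 1.216 1.806
vertex 3.903 0.061 2.87
vertex 3.491 -0.182 2.168
endloop
endfacet
facet normal 0.863 -0.001 -0.506
outer loop
vertex 3.693 1.46 2.508
vertex 3.903 0.061 2.87
vertex 3.281 1.216 1.806
endloop
endfacet
facet normal 0.117 -0.101 0.988
outer loop
vertex -2.008 -2.284 -0.182
vertex -1.551 -3.323 -0.343
vertex -0.876 -2.396 -0.328
endloop
endfacet
facet normal 0.160 0.585 0.795
outer loop
vertex -2.008 -2.284 -0.182
vertex -0.876 -2.396 -0.328
vertex -1.438 -1.541 -0.843
endloop
endfacet
facet normal -0.449 0.761 0.468
outer loop
vertex -2.008 -2.284 -0.182
vertex -1.438 -1.541 -0.843
vertex -2.46 -1.938 -1.177
endloop
endfacet
facet normal -0.869 0.184 0.459
outer loop
vertex -2.008 -2.284 -0.182
vertex -2.46 -1.938 -1.177
vertex -2.53 -3.04 -0.867
endloop
endfacet
facet normal -0.519 -0.349 0.780
outer loop
vertex -2.008 -2.284 -0.182
vertex -2.53 -3.04 -0.867
vertex -1.551 -3.323 -0.343
endloop
endfacet
facet normal 0.691 0.648 0.321
outer loop
vertex -1.438 -1.541 -0.843
vertex -0.876 -2.396 -0.328
vertex -0.63 -2.12 -1.413
endloop
endfacet
facet normal 0.621 -0.462 0.633
outer loop
vertex -0.876 -2.396 -0.328
vertex -1.551 -3.323 -0.343
vertex -0.7 -3.222 -1.103
endloop
endfacet
facet normal -0.409 -0.863 0.297
outer loop
vertex -1.551 -3.323 -0.343
vertex -2.53 -3.04 -0.867
vertex -1.722 -3.619 -1.437
endloop
endfacet
facet normal -0.975 -0.000 -0.221
outer loop
vertex -2.53 -3.04 -0.867
vertex -2.46 -1.938 -1.177
vertex -2.284 -2.764 -1.952
endloop
endfacet
facet normal -0.295 0.933 -0.206
outer loop
vertex -2.46 -1.938 -1.177
vertex -1.438 -1.541 -0.843
vertex -1.609 -1.837 -1.937
endloop
endfacet
facet normal 0.869 -0.184 -0.459
outer loop
vertex -1.152 -2.876 -2.098
vertex -0.63 -2.12 -1.413
vertex -0.7 -3.222 -1.103
endloop
endfacet
facet normal 0.449 -0.761 -0.468
outer loop
vertex -1.152 -2.876 -2.098
vertex -0.7 -3.222 -1.103
vertex -1.722 -3.619 -1.437
endloop
endfacet
facet normal -0.160 -0.585 -0.795
outer loop
vertex -1.152 -2.876 -2.098
vertex -1.722 -3.619 -1.437
vertex -2.284 -2.764 -1.952
endloop
endfacet
facet normal -0.117 0.101 -0.988
outer loop
vertex -1.152 -2.876 -2.098
vertex -2.284 -2.764 -1.952
vertex -1.609 -1.837 -1.937
endloop
endfacet
facet normal 0.519 0.349 -0.780
outer loop
vertex -1.152 -2.876 -2.098
vertex -1.609 -1.837 -1.937
vertex -0.63 -2.12 -1.413
endloop
endfacet
facet normal 0.975 0.000 0.221
outer loop
vertex -0.7 -3.222 -1.103
vertex -0.63 -2.12 -1.413
vertex -0.876 -2.396 -0.328
endloop
endfacet
facet normal 0.295 -0.933 0.206
outer loop
vertex -1.722 -3.619 -1.437
vertex -0.7 -3.222 -1.103
vertex -1.551 -3.323 -0.343
endloop
endfacet
facet normal -0.691 -0.648 -0.321
outer loop
vertex -2.284 -2.764 -1.952
vertex -1.722 -3.619 -1.437
vertex -2.53 -3.04 -0.867
endloop
endfacet
facet normal -0.621 0.462 -0.633
outer loop
vertex -1.609 -1.837 -1.937
vertex -2.284 -2.764 -1.952
vertex -2.46 -1.938 -1.177
endloop
endfacet
facet normal 0.409 0.863 -0.297
outer loop
vertex -0.63 -2.12 -1.413
vertex -1.609 -1.837 -1.937
vertex -1.438 -1.541 -0.843
endloop
endfacet

endsolid


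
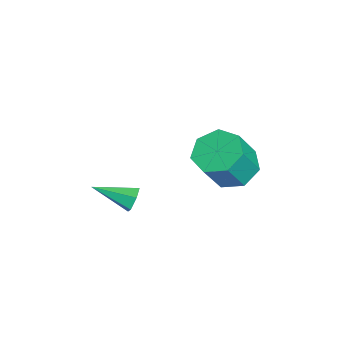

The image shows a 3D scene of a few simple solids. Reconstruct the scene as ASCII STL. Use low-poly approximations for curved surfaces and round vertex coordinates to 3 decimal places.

solid 
facet normal 0.110 0.934 -0.340
outer loop
vertex -1.841 -3.359 -4.582
vertex -2.042 -3.163 -4.109
vertex -1.501 -3.247 -4.164
endloop
endfacet
facet normal 0.713 -0.552 -0.432
outer loop
vertex -1.841 -3.359 -4.582
vertex -1.501 -3.247 -4.164
vertex -2.218 -4.637 -3.571
endloop
endfacet
facet normal 0.110 0.933 -0.342
outer loop
vertex -1.501 -3.247 -4.164
vertex -2.042 -3.163 -4.109
vertex -1.703 -3.05 -3.691
endloop
endfacet
facet normal 0.852 -0.241 0.464
outer loop
vertex -1.501 -3.247 -4.164
vertex -1.703 -3.05 -3.691
vertex -2.218 -4.637 -3.571
endloop
endfacet
facet normal 0.111 0.933 -0.342
outer loop
vertex -1.703 -3.05 -3.691
vertex -2.042 -3.163 -4.109
vertex -2.243 -2.966 -3.637
endloop
endfacet
facet normal 0.106 0.041 0.994
outer loop
vertex -1.703 -3.05 -3.691
vertex -2.243 -2.966 -3.637
vertex -2.218 -4.637 -3.571
endloop
endfacet
facet normal 0.113 0.933 -0.342
outer loop
vertex -2.243 -2.966 -3.637
vertex -2.042 -3.163 -4.109
vertex -2.583 -3.078 -4.055
endloop
endfacet
facet normal -0.777 0.013 0.629
outer loop
vertex -2.243 -2.966 -3.637
vertex -2.583 -3.078 -4.055
vertex -2.218 -4.637 -3.571
endloop
endfacet
facet normal 0.113 0.933 -0.342
outer loop
vertex -2.583 -3.078 -4.055
vertex -2.042 -3.163 -4.109
vertex -2.382 -3.275 -4.527
endloop
endfacet
facet normal -0.917 -0.297 -0.266
outer loop
vertex -2.583 -3.078 -4.055
vertex -2.382 -3.275 -4.527
vertex -2.218 -4.637 -3.571
endloop
endfacet
facet normal 0.110 0.934 -0.340
outer loop
vertex -2.382 -3.275 -4.527
vertex -2.042 -3.163 -4.109
vertex -1.841 -3.359 -4.582
endloop
endfacet
facet normal -0.171 -0.580 -0.797
outer loop
vertex -2.382 -3.275 -4.527
vertex -1.841 -3.359 -4.582
vertex -2.218 -4.637 -3.571
endloop
endfacet
facet normal -0.408 0.355 -0.841
outer loop
vertex -2.768 -0.136 -4.01
vertex -3.482 0.314 -3.474
vertex -2.592 0.674 -3.754
endloop
endfacet
facet normal 0.890 -0.050 -0.453
outer loop
vertex -2.768 -0.136 -4.01
vertex -2.592 0.674 -3.754
vertex -2.065 -0.745 -2.563
endloop
endfacet
facet normal 0.890 -0.050 -0.453
outer loop
vertex -2.065 -0.745 -2.563
vertex -2.592 0.674 -3.754
vertex -1.889 0.066 -2.307
endloop
endfacet
facet normal 0.409 -0.354 0.841
outer loop
vertex -2.065 -0.745 -2.563
vertex -1.889 0.066 -2.307
vertex -2.778 -0.294 -2.026
endloop
endfacet
facet normal -0.408 0.353 -0.842
outer loop
vertex -2.592 0.674 -3.754
vertex -3.482 0.314 -3.474
vertex -3.086 1.214 -3.288
endloop
endfacet
facet normal 0.714 0.699 -0.053
outer loop
vertex -2.592 0.674 -3.754
vertex -3.086 1.214 -3.288
vertex -1.889 0.066 -2.307
endloop
endfacet
facet normal 0.713 0.699 -0.052
outer loop
vertex -1.889 0.066 -2.307
vertex -3.086 1.214 -3.288
vertex -2.383 0.605 -1.841
endloop
endfacet
facet normal 0.409 -0.353 0.842
outer loop
vertex -1.889 0.066 -2.307
vertex -2.383 0.605 -1.841
vertex -2.778 -0.294 -2.026
endloop
endfacet
facet normal -0.409 0.354 -0.841
outer loop
vertex -3.086 1.214 -3.288
vertex -3.482 0.314 -3.474
vertex -3.878 1.076 -2.961
endloop
endfacet
facet normal -0.000 0.922 0.388
outer loop
vertex -3.086 1.214 -3.288
vertex -3.878 1.076 -2.961
vertex -2.383 0.605 -1.841
endloop
endfacet
facet normal -0.000 0.922 0.388
outer loop
vertex -2.383 0.605 -1.841
vertex -3.878 1.076 -2.961
vertex -3.175 0.467 -1.514
endloop
endfacet
facet normal 0.409 -0.353 0.842
outer loop
vertex -2.383 0.605 -1.841
vertex -3.175 0.467 -1.514
vertex -2.778 -0.294 -2.026
endloop
endfacet
facet normal -0.410 0.353 -0.841
outer loop
vertex -3.878 1.076 -2.961
vertex -3.482 0.314 -3.474
vertex -4.371 0.364 -3.02
endloop
endfacet
facet normal -0.714 0.450 0.536
outer loop
vertex -3.878 1.076 -2.961
vertex -4.371 0.364 -3.02
vertex -3.175 0.467 -1.514
endloop
endfacet
facet normal -0.714 0.451 0.536
outer loop
vertex -3.175 0.467 -1.514
vertex -4.371 0.364 -3.02
vertex -3.668 -0.244 -1.573
endloop
endfacet
facet normal 0.409 -0.353 0.842
outer loop
vertex -3.175 0.467 -1.514
vertex -3.668 -0.244 -1.573
vertex -2.778 -0.294 -2.026
endloop
endfacet
facet normal -0.410 0.354 -0.841
outer loop
vertex -4.371 0.364 -3.02
vertex -3.482 0.314 -3.474
vertex -4.195 -0.385 -3.421
endloop
endfacet
facet normal -0.890 -0.360 0.281
outer loop
vertex -4.371 0.364 -3.02
vertex -4.195 -0.385 -3.421
vertex -3.668 -0.244 -1.573
endloop
endfacet
facet normal -0.890 -0.360 0.281
outer loop
vertex -3.668 -0.244 -1.573
vertex -4.195 -0.385 -3.421
vertex -3.492 -0.993 -1.974
endloop
endfacet
facet normal 0.408 -0.354 0.841
outer loop
vertex -3.668 -0.244 -1.573
vertex -3.492 -0.993 -1.974
vertex -2.778 -0.294 -2.026
endloop
endfacet
facet normal -0.409 0.353 -0.842
outer loop
vertex -4.195 -0.385 -3.421
vertex -3.482 0.314 -3.474
vertex -3.481 -0.608 -3.861
endloop
endfacet
facet normal -0.395 -0.899 -0.186
outer loop
vertex -4.195 -0.385 -3.421
vertex -3.481 -0.608 -3.861
vertex -3.492 -0.993 -1.974
endloop
endfacet
facet normal -0.395 -0.899 -0.186
outer loop
vertex -3.492 -0.993 -1.974
vertex -3.481 -0.608 -3.861
vertex -2.778 -1.216 -2.414
endloop
endfacet
facet normal 0.408 -0.354 0.842
outer loop
vertex -3.492 -0.993 -1.974
vertex -2.778 -1.216 -2.414
vertex -2.778 -0.294 -2.026
endloop
endfacet
facet normal -0.409 0.353 -0.841
outer loop
vertex -3.481 -0.608 -3.861
vertex -3.482 0.314 -3.474
vertex -2.768 -0.136 -4.01
endloop
endfacet
facet normal 0.397 -0.761 -0.513
outer loop
vertex -3.481 -0.608 -3.861
vertex -2.768 -0.136 -4.01
vertex -2.778 -1.216 -2.414
endloop
endfacet
facet normal 0.396 -0.762 -0.513
outer loop
vertex -2.778 -1.216 -2.414
vertex -2.768 -0.136 -4.01
vertex -2.065 -0.745 -2.563
endloop
endfacet
facet normal 0.409 -0.354 0.841
outer loop
vertex -2.778 -1.216 -2.414
vertex -2.065 -0.745 -2.563
vertex -2.778 -0.294 -2.026
endloop
endfacet

endsolid


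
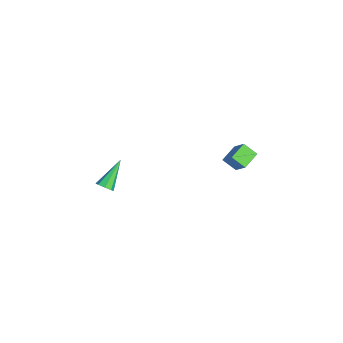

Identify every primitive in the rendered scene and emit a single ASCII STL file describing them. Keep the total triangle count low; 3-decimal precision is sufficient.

solid 
facet normal 0.526 -0.560 -0.640
outer loop
vertex 0.671 -4.178 -1.871
vertex 0.281 -4.123 -2.24
vertex 0.728 -3.848 -2.113
endloop
endfacet
facet normal 0.681 0.353 0.642
outer loop
vertex 0.671 -4.178 -1.871
vertex 0.728 -3.848 -2.113
vertex -0.741 -3.037 -1.0
endloop
endfacet
facet normal 0.526 -0.561 -0.639
outer loop
vertex 0.728 -3.848 -2.113
vertex 0.281 -4.123 -2.24
vertex 0.523 -3.679 -2.43
endloop
endfacet
facet normal 0.537 0.838 0.099
outer loop
vertex 0.728 -3.848 -2.113
vertex 0.523 -3.679 -2.43
vertex -0.741 -3.037 -1.0
endloop
endfacet
facet normal 0.528 -0.561 -0.638
outer loop
vertex 0.523 -3.679 -2.43
vertex 0.281 -4.123 -2.24
vertex 0.176 -3.771 -2.636
endloop
endfacet
facet normal 0.001 0.913 -0.409
outer loop
vertex 0.523 -3.679 -2.43
vertex 0.176 -3.771 -2.636
vertex -0.741 -3.037 -1.0
endloop
endfacet
facet normal 0.527 -0.561 -0.639
outer loop
vertex 0.176 -3.771 -2.636
vertex 0.281 -4.123 -2.24
vertex -0.109 -4.068 -2.61
endloop
endfacet
facet normal -0.611 0.535 -0.583
outer loop
vertex 0.176 -3.771 -2.636
vertex -0.109 -4.068 -2.61
vertex -0.741 -3.037 -1.0
endloop
endfacet
facet normal 0.527 -0.561 -0.639
outer loop
vertex -0.109 -4.068 -2.61
vertex 0.281 -4.123 -2.24
vertex -0.166 -4.398 -2.367
endloop
endfacet
facet normal -0.944 -0.075 -0.323
outer loop
vertex -0.109 -4.068 -2.61
vertex -0.166 -4.398 -2.367
vertex -0.741 -3.037 -1.0
endloop
endfacet
facet normal 0.526 -0.559 -0.641
outer loop
vertex -0.166 -4.398 -2.367
vertex 0.281 -4.123 -2.24
vertex 0.039 -4.567 -2.051
endloop
endfacet
facet normal -0.800 -0.559 0.220
outer loop
vertex -0.166 -4.398 -2.367
vertex 0.039 -4.567 -2.051
vertex -0.741 -3.037 -1.0
endloop
endfacet
facet normal 0.528 -0.560 -0.639
outer loop
vertex 0.039 -4.567 -2.051
vertex 0.281 -4.123 -2.24
vertex 0.385 -4.476 -1.845
endloop
endfacet
facet normal -0.266 -0.634 0.726
outer loop
vertex 0.039 -4.567 -2.051
vertex 0.385 -4.476 -1.845
vertex -0.741 -3.037 -1.0
endloop
endfacet
facet normal 0.526 -0.561 -0.640
outer loop
vertex 0.385 -4.476 -1.845
vertex 0.281 -4.123 -2.24
vertex 0.671 -4.178 -1.871
endloop
endfacet
facet normal 0.349 -0.256 0.901
outer loop
vertex 0.385 -4.476 -1.845
vertex 0.671 -4.178 -1.871
vertex -0.741 -3.037 -1.0
endloop
endfacet
facet normal -0.608 0.724 0.327
outer loop
vertex -2.141 3.663 -2.439
vertex -1.235 3.961 -1.415
vertex -1.676 4.326 -3.043
endloop
endfacet
facet normal -0.647 -0.213 -0.732
outer loop
vertex -0.965 3.479 -3.425
vertex -2.141 3.663 -2.439
vertex -1.676 4.326 -3.043
endloop
endfacet
facet normal -0.608 0.724 0.327
outer loop
vertex -1.676 4.326 -3.043
vertex -1.235 3.961 -1.415
vertex -0.77 4.624 -2.018
endloop
endfacet
facet normal 0.461 0.656 -0.598
outer loop
vertex -0.77 4.624 -2.018
vertex -0.965 3.479 -3.425
vertex -1.676 4.326 -3.043
endloop
endfacet
facet normal -0.460 -0.656 0.598
outer loop
vertex -2.141 3.663 -2.439
vertex -0.524 3.114 -1.797
vertex -1.235 3.961 -1.415
endloop
endfacet
facet normal -0.647 -0.212 -0.732
outer loop
vertex -1.43 2.816 -2.822
vertex -2.141 3.663 -2.439
vertex -0.965 3.479 -3.425
endloop
endfacet
facet normal -0.460 -0.657 0.598
outer loop
vertex -1.43 2.816 -2.822
vertex -0.524 3.114 -1.797
vertex -2.141 3.663 -2.439
endloop
endfacet
facet normal 0.647 0.213 0.732
outer loop
vertex -1.235 3.961 -1.415
vertex -0.524 3.114 -1.797
vertex -0.77 4.624 -2.018
endloop
endfacet
facet normal 0.460 0.656 -0.598
outer loop
vertex -0.059 3.777 -2.401
vertex -0.965 3.479 -3.425
vertex -0.77 4.624 -2.018
endloop
endfacet
facet normal 0.647 0.213 0.732
outer loop
vertex -0.77 4.624 -2.018
vertex -0.524 3.114 -1.797
vertex -0.059 3.777 -2.401
endloop
endfacet
facet normal 0.608 -0.724 -0.327
outer loop
vertex -0.059 3.777 -2.401
vertex -1.43 2.816 -2.822
vertex -0.965 3.479 -3.425
endloop
endfacet
facet normal 0.608 -0.724 -0.327
outer loop
vertex -0.524 3.114 -1.797
vertex -1.43 2.816 -2.822
vertex -0.059 3.777 -2.401
endloop
endfacet

endsolid


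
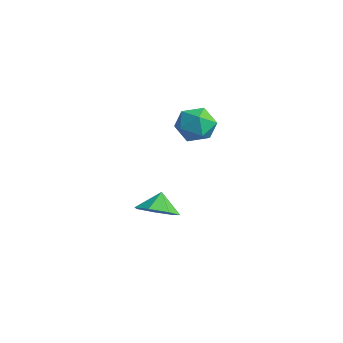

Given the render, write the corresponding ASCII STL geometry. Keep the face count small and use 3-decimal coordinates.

solid 
facet normal 0.191 0.910 0.368
outer loop
vertex 0.731 -0.916 2.767
vertex 0.759 -1.311 3.73
vertex 1.63 -1.264 3.161
endloop
endfacet
facet normal 0.454 0.842 -0.293
outer loop
vertex 0.731 -0.916 2.767
vertex 1.63 -1.264 3.161
vertex 1.38 -1.473 2.172
endloop
endfacet
facet normal -0.087 0.678 -0.730
outer loop
vertex 0.731 -0.916 2.767
vertex 1.38 -1.473 2.172
vertex 0.355 -1.649 2.13
endloop
endfacet
facet normal -0.683 0.646 -0.340
outer loop
vertex 0.731 -0.916 2.767
vertex 0.355 -1.649 2.13
vertex -0.029 -1.549 3.092
endloop
endfacet
facet normal -0.512 0.789 0.339
outer loop
vertex 0.731 -0.916 2.767
vertex -0.029 -1.549 3.092
vertex 0.759 -1.311 3.73
endloop
endfacet
facet normal 0.910 0.293 -0.292
outer loop
vertex 1.38 -1.473 2.172
vertex 1.63 -1.264 3.161
vertex 1.809 -2.211 2.768
endloop
endfacet
facet normal 0.485 0.404 0.776
outer loop
vertex 1.63 -1.264 3.161
vertex 0.759 -1.311 3.73
vertex 1.425 -2.111 3.73
endloop
endfacet
facet normal -0.653 0.209 0.728
outer loop
vertex 0.759 -1.311 3.73
vertex -0.029 -1.549 3.092
vertex 0.4 -2.287 3.688
endloop
endfacet
facet normal -0.929 -0.023 -0.369
outer loop
vertex -0.029 -1.549 3.092
vertex 0.355 -1.649 2.13
vertex 0.15 -2.496 2.699
endloop
endfacet
facet normal 0.036 0.030 -0.999
outer loop
vertex 0.355 -1.649 2.13
vertex 1.38 -1.473 2.172
vertex 1.021 -2.449 2.13
endloop
endfacet
facet normal 0.683 -0.646 0.340
outer loop
vertex 1.049 -2.844 3.093
vertex 1.809 -2.211 2.768
vertex 1.425 -2.111 3.73
endloop
endfacet
facet normal 0.087 -0.678 0.730
outer loop
vertex 1.049 -2.844 3.093
vertex 1.425 -2.111 3.73
vertex 0.4 -2.287 3.688
endloop
endfacet
facet normal -0.454 -0.842 0.293
outer loop
vertex 1.049 -2.844 3.093
vertex 0.4 -2.287 3.688
vertex 0.15 -2.496 2.699
endloop
endfacet
facet normal -0.191 -0.910 -0.368
outer loop
vertex 1.049 -2.844 3.093
vertex 0.15 -2.496 2.699
vertex 1.021 -2.449 2.13
endloop
endfacet
facet normal 0.512 -0.789 -0.339
outer loop
vertex 1.049 -2.844 3.093
vertex 1.021 -2.449 2.13
vertex 1.809 -2.211 2.768
endloop
endfacet
facet normal 0.929 0.023 0.369
outer loop
vertex 1.425 -2.111 3.73
vertex 1.809 -2.211 2.768
vertex 1.63 -1.264 3.161
endloop
endfacet
facet normal -0.036 -0.030 0.999
outer loop
vertex 0.4 -2.287 3.688
vertex 1.425 -2.111 3.73
vertex 0.759 -1.311 3.73
endloop
endfacet
facet normal -0.910 -0.293 0.292
outer loop
vertex 0.15 -2.496 2.699
vertex 0.4 -2.287 3.688
vertex -0.029 -1.549 3.092
endloop
endfacet
facet normal -0.485 -0.404 -0.776
outer loop
vertex 1.021 -2.449 2.13
vertex 0.15 -2.496 2.699
vertex 0.355 -1.649 2.13
endloop
endfacet
facet normal 0.653 -0.209 -0.728
outer loop
vertex 1.809 -2.211 2.768
vertex 1.021 -2.449 2.13
vertex 1.38 -1.473 2.172
endloop
endfacet
facet normal 0.357 -0.512 -0.782
outer loop
vertex 0.225 -2.224 -3.186
vertex -0.591 -2.927 -3.098
vertex -0.547 -2.015 -3.675
endloop
endfacet
facet normal 0.100 0.962 0.254
outer loop
vertex 0.225 -2.224 -3.186
vertex -0.547 -2.015 -3.675
vertex -0.989 -2.353 -2.222
endloop
endfacet
facet normal 0.356 -0.512 -0.782
outer loop
vertex -0.547 -2.015 -3.675
vertex -0.591 -2.927 -3.098
vertex -1.352 -2.492 -3.729
endloop
endfacet
facet normal -0.511 0.858 0.044
outer loop
vertex -0.547 -2.015 -3.675
vertex -1.352 -2.492 -3.729
vertex -0.989 -2.353 -2.222
endloop
endfacet
facet normal 0.356 -0.511 -0.782
outer loop
vertex -1.352 -2.492 -3.729
vertex -0.591 -2.927 -3.098
vertex -1.583 -3.297 -3.308
endloop
endfacet
facet normal -0.914 0.360 0.187
outer loop
vertex -1.352 -2.492 -3.729
vertex -1.583 -3.297 -3.308
vertex -0.989 -2.353 -2.222
endloop
endfacet
facet normal 0.356 -0.512 -0.781
outer loop
vertex -1.583 -3.297 -3.308
vertex -0.591 -2.927 -3.098
vertex -1.067 -3.823 -2.728
endloop
endfacet
facet normal -0.804 -0.155 0.574
outer loop
vertex -1.583 -3.297 -3.308
vertex -1.067 -3.823 -2.728
vertex -0.989 -2.353 -2.222
endloop
endfacet
facet normal 0.356 -0.512 -0.781
outer loop
vertex -1.067 -3.823 -2.728
vertex -0.591 -2.927 -3.098
vertex -0.193 -3.674 -2.427
endloop
endfacet
facet normal -0.264 -0.301 0.916
outer loop
vertex -1.067 -3.823 -2.728
vertex -0.193 -3.674 -2.427
vertex -0.989 -2.353 -2.222
endloop
endfacet
facet normal 0.356 -0.512 -0.782
outer loop
vertex -0.193 -3.674 -2.427
vertex -0.591 -2.927 -3.098
vertex 0.383 -2.963 -2.631
endloop
endfacet
facet normal 0.299 0.032 0.954
outer loop
vertex -0.193 -3.674 -2.427
vertex 0.383 -2.963 -2.631
vertex -0.989 -2.353 -2.222
endloop
endfacet
facet normal 0.356 -0.511 -0.782
outer loop
vertex 0.383 -2.963 -2.631
vertex -0.591 -2.927 -3.098
vertex 0.225 -2.224 -3.186
endloop
endfacet
facet normal 0.461 0.594 0.660
outer loop
vertex 0.383 -2.963 -2.631
vertex 0.225 -2.224 -3.186
vertex -0.989 -2.353 -2.222
endloop
endfacet

endsolid


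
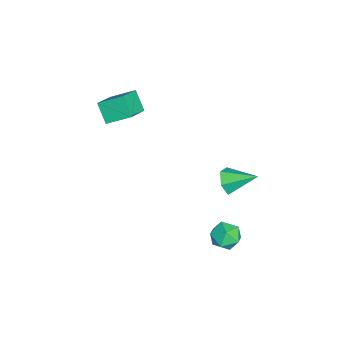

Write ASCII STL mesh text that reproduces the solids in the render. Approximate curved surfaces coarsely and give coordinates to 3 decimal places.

solid 
facet normal -0.132 -0.886 -0.445
outer loop
vertex 0.746 1.496 -2.359
vertex 0.064 1.412 -1.99
vertex 0.089 1.759 -2.688
endloop
endfacet
facet normal 0.534 0.635 -0.558
outer loop
vertex 0.746 1.496 -2.359
vertex 0.089 1.759 -2.688
vertex 0.276 2.848 -1.27
endloop
endfacet
facet normal -0.130 -0.886 -0.445
outer loop
vertex 0.089 1.759 -2.688
vertex 0.064 1.412 -1.99
vertex -0.593 1.674 -2.319
endloop
endfacet
facet normal -0.382 0.757 -0.531
outer loop
vertex 0.089 1.759 -2.688
vertex -0.593 1.674 -2.319
vertex 0.276 2.848 -1.27
endloop
endfacet
facet normal -0.131 -0.886 -0.444
outer loop
vertex -0.593 1.674 -2.319
vertex 0.064 1.412 -1.99
vertex -0.618 1.328 -1.621
endloop
endfacet
facet normal -0.864 0.462 0.198
outer loop
vertex -0.593 1.674 -2.319
vertex -0.618 1.328 -1.621
vertex 0.276 2.848 -1.27
endloop
endfacet
facet normal -0.131 -0.886 -0.444
outer loop
vertex -0.618 1.328 -1.621
vertex 0.064 1.412 -1.99
vertex 0.039 1.066 -1.292
endloop
endfacet
facet normal -0.432 0.046 0.900
outer loop
vertex -0.618 1.328 -1.621
vertex 0.039 1.066 -1.292
vertex 0.276 2.848 -1.27
endloop
endfacet
facet normal -0.131 -0.886 -0.444
outer loop
vertex 0.039 1.066 -1.292
vertex 0.064 1.412 -1.99
vertex 0.721 1.15 -1.661
endloop
endfacet
facet normal 0.482 -0.075 0.873
outer loop
vertex 0.039 1.066 -1.292
vertex 0.721 1.15 -1.661
vertex 0.276 2.848 -1.27
endloop
endfacet
facet normal -0.131 -0.886 -0.444
outer loop
vertex 0.721 1.15 -1.661
vertex 0.064 1.412 -1.99
vertex 0.746 1.496 -2.359
endloop
endfacet
facet normal 0.965 0.220 0.144
outer loop
vertex 0.721 1.15 -1.661
vertex 0.746 1.496 -2.359
vertex 0.276 2.848 -1.27
endloop
endfacet
facet normal -0.554 -0.387 0.737
outer loop
vertex -0.048 -4.673 3.438
vertex -0.011 -3.482 4.092
vertex -1.354 -4.223 2.692
endloop
endfacet
facet normal -0.027 -0.876 -0.481
outer loop
vertex -0.689 -3.758 1.808
vertex -0.048 -4.673 3.438
vertex -1.354 -4.223 2.692
endloop
endfacet
facet normal -0.554 -0.387 0.737
outer loop
vertex -1.354 -4.223 2.692
vertex -0.011 -3.482 4.092
vertex -1.317 -3.031 3.346
endloop
endfacet
facet normal -0.832 0.287 -0.475
outer loop
vertex -1.317 -3.031 3.346
vertex -0.689 -3.758 1.808
vertex -1.354 -4.223 2.692
endloop
endfacet
facet normal 0.832 -0.287 0.475
outer loop
vertex -0.048 -4.673 3.438
vertex 0.654 -3.017 3.208
vertex -0.011 -3.482 4.092
endloop
endfacet
facet normal -0.028 -0.876 -0.481
outer loop
vertex 0.617 -4.209 2.554
vertex -0.048 -4.673 3.438
vertex -0.689 -3.758 1.808
endloop
endfacet
facet normal 0.832 -0.287 0.475
outer loop
vertex 0.617 -4.209 2.554
vertex 0.654 -3.017 3.208
vertex -0.048 -4.673 3.438
endloop
endfacet
facet normal 0.027 0.876 0.481
outer loop
vertex -0.011 -3.482 4.092
vertex 0.654 -3.017 3.208
vertex -1.317 -3.031 3.346
endloop
endfacet
facet normal -0.832 0.287 -0.475
outer loop
vertex -0.652 -2.567 2.462
vertex -0.689 -3.758 1.808
vertex -1.317 -3.031 3.346
endloop
endfacet
facet normal 0.027 0.876 0.481
outer loop
vertex -1.317 -3.031 3.346
vertex 0.654 -3.017 3.208
vertex -0.652 -2.567 2.462
endloop
endfacet
facet normal 0.554 0.387 -0.737
outer loop
vertex -0.652 -2.567 2.462
vertex 0.617 -4.209 2.554
vertex -0.689 -3.758 1.808
endloop
endfacet
facet normal 0.554 0.387 -0.737
outer loop
vertex 0.654 -3.017 3.208
vertex 0.617 -4.209 2.554
vertex -0.652 -2.567 2.462
endloop
endfacet
facet normal -0.744 0.273 0.610
outer loop
vertex 2.419 1.713 -2.938
vertex 2.793 1.309 -2.301
vertex 2.969 2.118 -2.448
endloop
endfacet
facet normal -0.644 0.759 0.096
outer loop
vertex 2.419 1.713 -2.938
vertex 2.969 2.118 -2.448
vertex 2.982 2.235 -3.281
endloop
endfacet
facet normal -0.727 0.433 -0.534
outer loop
vertex 2.419 1.713 -2.938
vertex 2.982 2.235 -3.281
vertex 2.813 1.498 -3.649
endloop
endfacet
facet normal -0.877 -0.253 -0.409
outer loop
vertex 2.419 1.713 -2.938
vertex 2.813 1.498 -3.649
vertex 2.696 0.926 -3.044
endloop
endfacet
facet normal -0.887 -0.352 0.297
outer loop
vertex 2.419 1.713 -2.938
vertex 2.696 0.926 -3.044
vertex 2.793 1.309 -2.301
endloop
endfacet
facet normal 0.029 0.990 0.139
outer loop
vertex 2.982 2.235 -3.281
vertex 2.969 2.118 -2.448
vertex 3.704 2.154 -2.856
endloop
endfacet
facet normal -0.132 0.205 0.970
outer loop
vertex 2.969 2.118 -2.448
vertex 2.793 1.309 -2.301
vertex 3.587 1.582 -2.251
endloop
endfacet
facet normal -0.364 -0.808 0.464
outer loop
vertex 2.793 1.309 -2.301
vertex 2.696 0.926 -3.044
vertex 3.418 0.845 -2.619
endloop
endfacet
facet normal -0.345 -0.648 -0.679
outer loop
vertex 2.696 0.926 -3.044
vertex 2.813 1.498 -3.649
vertex 3.431 0.962 -3.452
endloop
endfacet
facet normal -0.104 0.463 -0.880
outer loop
vertex 2.813 1.498 -3.649
vertex 2.982 2.235 -3.281
vertex 3.607 1.771 -3.599
endloop
endfacet
facet normal 0.877 0.253 0.409
outer loop
vertex 3.981 1.367 -2.962
vertex 3.704 2.154 -2.856
vertex 3.587 1.582 -2.251
endloop
endfacet
facet normal 0.727 -0.433 0.534
outer loop
vertex 3.981 1.367 -2.962
vertex 3.587 1.582 -2.251
vertex 3.418 0.845 -2.619
endloop
endfacet
facet normal 0.644 -0.759 -0.096
outer loop
vertex 3.981 1.367 -2.962
vertex 3.418 0.845 -2.619
vertex 3.431 0.962 -3.452
endloop
endfacet
facet normal 0.744 -0.273 -0.610
outer loop
vertex 3.981 1.367 -2.962
vertex 3.431 0.962 -3.452
vertex 3.607 1.771 -3.599
endloop
endfacet
facet normal 0.887 0.352 -0.297
outer loop
vertex 3.981 1.367 -2.962
vertex 3.607 1.771 -3.599
vertex 3.704 2.154 -2.856
endloop
endfacet
facet normal 0.345 0.648 0.679
outer loop
vertex 3.587 1.582 -2.251
vertex 3.704 2.154 -2.856
vertex 2.969 2.118 -2.448
endloop
endfacet
facet normal 0.104 -0.463 0.880
outer loop
vertex 3.418 0.845 -2.619
vertex 3.587 1.582 -2.251
vertex 2.793 1.309 -2.301
endloop
endfacet
facet normal -0.029 -0.990 -0.139
outer loop
vertex 3.431 0.962 -3.452
vertex 3.418 0.845 -2.619
vertex 2.696 0.926 -3.044
endloop
endfacet
facet normal 0.132 -0.205 -0.970
outer loop
vertex 3.607 1.771 -3.599
vertex 3.431 0.962 -3.452
vertex 2.813 1.498 -3.649
endloop
endfacet
facet normal 0.364 0.808 -0.464
outer loop
vertex 3.704 2.154 -2.856
vertex 3.607 1.771 -3.599
vertex 2.982 2.235 -3.281
endloop
endfacet

endsolid


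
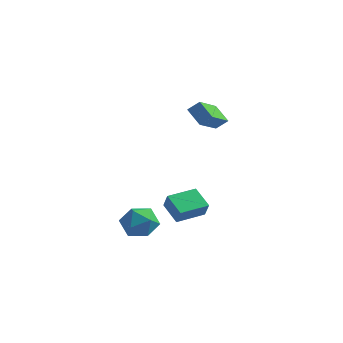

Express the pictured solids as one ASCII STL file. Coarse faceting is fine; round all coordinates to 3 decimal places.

solid 
facet normal -0.227 0.275 0.934
outer loop
vertex -2.853 -0.206 -2.497
vertex -2.271 -1.105 -2.091
vertex -1.737 -0.105 -2.255
endloop
endfacet
facet normal -0.186 0.843 0.505
outer loop
vertex -2.853 -0.206 -2.497
vertex -1.737 -0.105 -2.255
vertex -2.163 0.371 -3.207
endloop
endfacet
facet normal -0.656 0.754 -0.024
outer loop
vertex -2.853 -0.206 -2.497
vertex -2.163 0.371 -3.207
vertex -2.959 -0.335 -3.631
endloop
endfacet
facet normal -0.988 0.131 0.077
outer loop
vertex -2.853 -0.206 -2.497
vertex -2.959 -0.335 -3.631
vertex -3.026 -1.248 -2.941
endloop
endfacet
facet normal -0.723 -0.166 0.670
outer loop
vertex -2.853 -0.206 -2.497
vertex -3.026 -1.248 -2.941
vertex -2.271 -1.105 -2.091
endloop
endfacet
facet normal 0.468 0.856 0.219
outer loop
vertex -2.163 0.371 -3.207
vertex -1.737 -0.105 -2.255
vertex -1.154 -0.172 -3.239
endloop
endfacet
facet normal 0.400 -0.064 0.914
outer loop
vertex -1.737 -0.105 -2.255
vertex -2.271 -1.105 -2.091
vertex -1.221 -1.085 -2.549
endloop
endfacet
facet normal -0.402 -0.775 0.487
outer loop
vertex -2.271 -1.105 -2.091
vertex -3.026 -1.248 -2.941
vertex -2.017 -1.791 -2.973
endloop
endfacet
facet normal -0.831 -0.296 -0.472
outer loop
vertex -3.026 -1.248 -2.941
vertex -2.959 -0.335 -3.631
vertex -2.443 -1.315 -3.925
endloop
endfacet
facet normal -0.292 0.712 -0.638
outer loop
vertex -2.959 -0.335 -3.631
vertex -2.163 0.371 -3.207
vertex -1.909 -0.315 -4.089
endloop
endfacet
facet normal 0.988 -0.131 -0.077
outer loop
vertex -1.327 -1.214 -3.683
vertex -1.154 -0.172 -3.239
vertex -1.221 -1.085 -2.549
endloop
endfacet
facet normal 0.656 -0.754 0.024
outer loop
vertex -1.327 -1.214 -3.683
vertex -1.221 -1.085 -2.549
vertex -2.017 -1.791 -2.973
endloop
endfacet
facet normal 0.186 -0.843 -0.505
outer loop
vertex -1.327 -1.214 -3.683
vertex -2.017 -1.791 -2.973
vertex -2.443 -1.315 -3.925
endloop
endfacet
facet normal 0.227 -0.275 -0.934
outer loop
vertex -1.327 -1.214 -3.683
vertex -2.443 -1.315 -3.925
vertex -1.909 -0.315 -4.089
endloop
endfacet
facet normal 0.723 0.166 -0.670
outer loop
vertex -1.327 -1.214 -3.683
vertex -1.909 -0.315 -4.089
vertex -1.154 -0.172 -3.239
endloop
endfacet
facet normal 0.831 0.296 0.472
outer loop
vertex -1.221 -1.085 -2.549
vertex -1.154 -0.172 -3.239
vertex -1.737 -0.105 -2.255
endloop
endfacet
facet normal 0.292 -0.712 0.638
outer loop
vertex -2.017 -1.791 -2.973
vertex -1.221 -1.085 -2.549
vertex -2.271 -1.105 -2.091
endloop
endfacet
facet normal -0.468 -0.856 -0.219
outer loop
vertex -2.443 -1.315 -3.925
vertex -2.017 -1.791 -2.973
vertex -3.026 -1.248 -2.941
endloop
endfacet
facet normal -0.400 0.064 -0.914
outer loop
vertex -1.909 -0.315 -4.089
vertex -2.443 -1.315 -3.925
vertex -2.959 -0.335 -3.631
endloop
endfacet
facet normal 0.402 0.775 -0.487
outer loop
vertex -1.154 -0.172 -3.239
vertex -1.909 -0.315 -4.089
vertex -2.163 0.371 -3.207
endloop
endfacet
facet normal -0.760 0.432 0.484
outer loop
vertex -1.142 0.601 -1.502
vertex -0.223 2.087 -1.386
vertex -1.547 0.925 -2.427
endloop
endfacet
facet normal -0.526 -0.848 -0.067
outer loop
vertex -0.437 0.293 -3.134
vertex -1.142 0.601 -1.502
vertex -1.547 0.925 -2.427
endloop
endfacet
facet normal -0.760 0.432 0.485
outer loop
vertex -1.547 0.925 -2.427
vertex -0.223 2.087 -1.386
vertex -0.629 2.41 -2.31
endloop
endfacet
facet normal -0.382 0.305 -0.872
outer loop
vertex -0.629 2.41 -2.31
vertex -0.437 0.293 -3.134
vertex -1.547 0.925 -2.427
endloop
endfacet
facet normal 0.382 -0.305 0.872
outer loop
vertex -1.142 0.601 -1.502
vertex 0.887 1.455 -2.093
vertex -0.223 2.087 -1.386
endloop
endfacet
facet normal -0.524 -0.849 -0.066
outer loop
vertex -0.031 -0.03 -2.21
vertex -1.142 0.601 -1.502
vertex -0.437 0.293 -3.134
endloop
endfacet
facet normal 0.382 -0.305 0.872
outer loop
vertex -0.031 -0.03 -2.21
vertex 0.887 1.455 -2.093
vertex -1.142 0.601 -1.502
endloop
endfacet
facet normal 0.525 0.848 0.066
outer loop
vertex -0.223 2.087 -1.386
vertex 0.887 1.455 -2.093
vertex -0.629 2.41 -2.31
endloop
endfacet
facet normal -0.383 0.305 -0.872
outer loop
vertex 0.482 1.779 -3.018
vertex -0.437 0.293 -3.134
vertex -0.629 2.41 -2.31
endloop
endfacet
facet normal 0.525 0.849 0.067
outer loop
vertex -0.629 2.41 -2.31
vertex 0.887 1.455 -2.093
vertex 0.482 1.779 -3.018
endloop
endfacet
facet normal 0.760 -0.432 -0.485
outer loop
vertex 0.482 1.779 -3.018
vertex -0.031 -0.03 -2.21
vertex -0.437 0.293 -3.134
endloop
endfacet
facet normal 0.761 -0.432 -0.484
outer loop
vertex 0.887 1.455 -2.093
vertex -0.031 -0.03 -2.21
vertex 0.482 1.779 -3.018
endloop
endfacet
facet normal -0.669 -0.356 -0.652
outer loop
vertex -0.001 2.074 3.44
vertex -0.952 2.483 4.192
vertex -0.003 3.971 2.407
endloop
endfacet
facet normal 0.743 -0.319 -0.588
outer loop
vertex 0.572 4.277 2.968
vertex -0.001 2.074 3.44
vertex -0.003 3.971 2.407
endloop
endfacet
facet normal -0.669 -0.356 -0.652
outer loop
vertex -0.003 3.971 2.407
vertex -0.952 2.483 4.192
vertex -0.954 4.38 3.159
endloop
endfacet
facet normal -0.001 0.878 -0.478
outer loop
vertex -0.954 4.38 3.159
vertex 0.572 4.277 2.968
vertex -0.003 3.971 2.407
endloop
endfacet
facet normal 0.001 -0.878 0.478
outer loop
vertex -0.001 2.074 3.44
vertex -0.377 2.789 4.753
vertex -0.952 2.483 4.192
endloop
endfacet
facet normal 0.743 -0.319 -0.588
outer loop
vertex 0.574 2.38 4.001
vertex -0.001 2.074 3.44
vertex 0.572 4.277 2.968
endloop
endfacet
facet normal 0.001 -0.878 0.478
outer loop
vertex 0.574 2.38 4.001
vertex -0.377 2.789 4.753
vertex -0.001 2.074 3.44
endloop
endfacet
facet normal -0.743 0.319 0.588
outer loop
vertex -0.952 2.483 4.192
vertex -0.377 2.789 4.753
vertex -0.954 4.38 3.159
endloop
endfacet
facet normal -0.001 0.878 -0.478
outer loop
vertex -0.379 4.686 3.72
vertex 0.572 4.277 2.968
vertex -0.954 4.38 3.159
endloop
endfacet
facet normal -0.743 0.319 0.588
outer loop
vertex -0.954 4.38 3.159
vertex -0.377 2.789 4.753
vertex -0.379 4.686 3.72
endloop
endfacet
facet normal 0.669 0.356 0.652
outer loop
vertex -0.379 4.686 3.72
vertex 0.574 2.38 4.001
vertex 0.572 4.277 2.968
endloop
endfacet
facet normal 0.669 0.356 0.652
outer loop
vertex -0.377 2.789 4.753
vertex 0.574 2.38 4.001
vertex -0.379 4.686 3.72
endloop
endfacet

endsolid


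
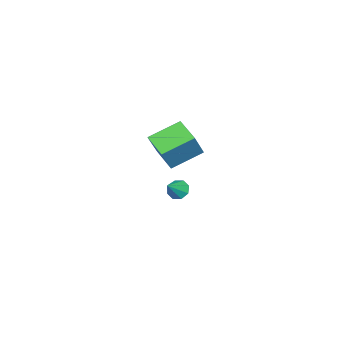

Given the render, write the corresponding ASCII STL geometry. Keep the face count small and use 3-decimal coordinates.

solid 
facet normal -0.545 -0.021 -0.838
outer loop
vertex 1.065 0.887 3.068
vertex -0.137 1.91 3.824
vertex 1.733 2.015 2.605
endloop
endfacet
facet normal 0.687 -0.584 -0.432
outer loop
vertex 2.637 2.05 3.996
vertex 1.065 0.887 3.068
vertex 1.733 2.015 2.605
endloop
endfacet
facet normal -0.545 -0.022 -0.838
outer loop
vertex 1.733 2.015 2.605
vertex -0.137 1.91 3.824
vertex 0.53 3.037 3.361
endloop
endfacet
facet normal 0.480 0.812 -0.333
outer loop
vertex 0.53 3.037 3.361
vertex 2.637 2.05 3.996
vertex 1.733 2.015 2.605
endloop
endfacet
facet normal -0.481 -0.811 0.333
outer loop
vertex 1.065 0.887 3.068
vertex 0.767 1.945 5.215
vertex -0.137 1.91 3.824
endloop
endfacet
facet normal 0.687 -0.584 -0.432
outer loop
vertex 1.97 0.923 4.459
vertex 1.065 0.887 3.068
vertex 2.637 2.05 3.996
endloop
endfacet
facet normal -0.480 -0.812 0.333
outer loop
vertex 1.97 0.923 4.459
vertex 0.767 1.945 5.215
vertex 1.065 0.887 3.068
endloop
endfacet
facet normal -0.687 0.584 0.432
outer loop
vertex -0.137 1.91 3.824
vertex 0.767 1.945 5.215
vertex 0.53 3.037 3.361
endloop
endfacet
facet normal 0.480 0.811 -0.334
outer loop
vertex 1.435 3.073 4.752
vertex 2.637 2.05 3.996
vertex 0.53 3.037 3.361
endloop
endfacet
facet normal -0.687 0.584 0.432
outer loop
vertex 0.53 3.037 3.361
vertex 0.767 1.945 5.215
vertex 1.435 3.073 4.752
endloop
endfacet
facet normal 0.545 0.022 0.838
outer loop
vertex 1.435 3.073 4.752
vertex 1.97 0.923 4.459
vertex 2.637 2.05 3.996
endloop
endfacet
facet normal 0.545 0.021 0.838
outer loop
vertex 0.767 1.945 5.215
vertex 1.97 0.923 4.459
vertex 1.435 3.073 4.752
endloop
endfacet
facet normal -0.771 0.061 -0.634
outer loop
vertex -2.831 -0.055 -2.531
vertex -3.161 -0.433 -2.166
vertex -3.081 0.181 -2.204
endloop
endfacet
facet normal 0.651 0.758 -0.049
outer loop
vertex -2.831 -0.055 -2.531
vertex -3.081 0.181 -2.204
vertex -2.219 -0.507 -1.394
endloop
endfacet
facet normal -0.772 0.061 -0.633
outer loop
vertex -3.081 0.181 -2.204
vertex -3.161 -0.433 -2.166
vertex -3.377 0.058 -1.855
endloop
endfacet
facet normal 0.220 0.846 0.485
outer loop
vertex -3.081 0.181 -2.204
vertex -3.377 0.058 -1.855
vertex -2.219 -0.507 -1.394
endloop
endfacet
facet normal -0.772 0.061 -0.632
outer loop
vertex -3.377 0.058 -1.855
vertex -3.161 -0.433 -2.166
vertex -3.547 -0.353 -1.687
endloop
endfacet
facet normal -0.148 0.426 0.893
outer loop
vertex -3.377 0.058 -1.855
vertex -3.547 -0.353 -1.687
vertex -2.219 -0.507 -1.394
endloop
endfacet
facet normal -0.772 0.061 -0.632
outer loop
vertex -3.547 -0.353 -1.687
vertex -3.161 -0.433 -2.166
vertex -3.49 -0.81 -1.801
endloop
endfacet
facet normal -0.237 -0.263 0.935
outer loop
vertex -3.547 -0.353 -1.687
vertex -3.49 -0.81 -1.801
vertex -2.219 -0.507 -1.394
endloop
endfacet
facet normal -0.772 0.062 -0.632
outer loop
vertex -3.49 -0.81 -1.801
vertex -3.161 -0.433 -2.166
vertex -3.241 -1.046 -2.128
endloop
endfacet
facet normal 0.005 -0.809 0.588
outer loop
vertex -3.49 -0.81 -1.801
vertex -3.241 -1.046 -2.128
vertex -2.219 -0.507 -1.394
endloop
endfacet
facet normal -0.772 0.061 -0.633
outer loop
vertex -3.241 -1.046 -2.128
vertex -3.161 -0.433 -2.166
vertex -2.944 -0.923 -2.478
endloop
endfacet
facet normal 0.435 -0.899 0.054
outer loop
vertex -3.241 -1.046 -2.128
vertex -2.944 -0.923 -2.478
vertex -2.219 -0.507 -1.394
endloop
endfacet
facet normal -0.772 0.061 -0.632
outer loop
vertex -2.944 -0.923 -2.478
vertex -3.161 -0.433 -2.166
vertex -2.775 -0.513 -2.645
endloop
endfacet
facet normal 0.804 -0.476 -0.355
outer loop
vertex -2.944 -0.923 -2.478
vertex -2.775 -0.513 -2.645
vertex -2.219 -0.507 -1.394
endloop
endfacet
facet normal -0.772 0.063 -0.633
outer loop
vertex -2.775 -0.513 -2.645
vertex -3.161 -0.433 -2.166
vertex -2.831 -0.055 -2.531
endloop
endfacet
facet normal 0.893 0.208 -0.398
outer loop
vertex -2.775 -0.513 -2.645
vertex -2.831 -0.055 -2.531
vertex -2.219 -0.507 -1.394
endloop
endfacet

endsolid
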